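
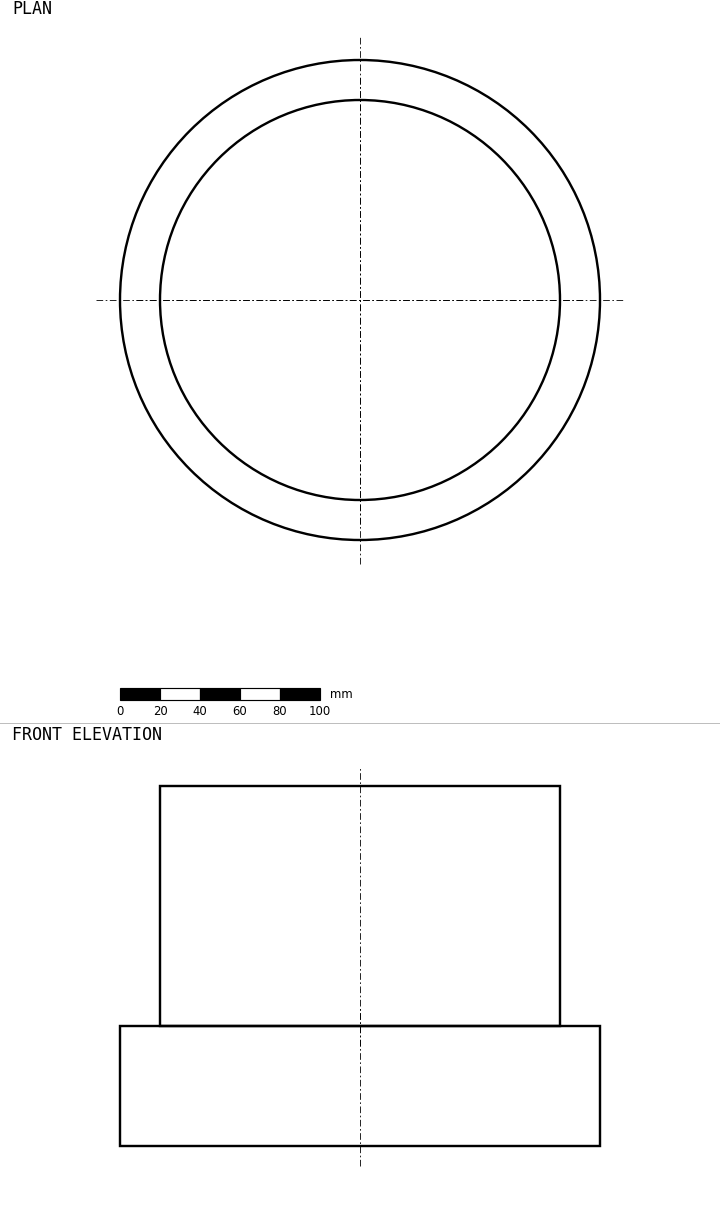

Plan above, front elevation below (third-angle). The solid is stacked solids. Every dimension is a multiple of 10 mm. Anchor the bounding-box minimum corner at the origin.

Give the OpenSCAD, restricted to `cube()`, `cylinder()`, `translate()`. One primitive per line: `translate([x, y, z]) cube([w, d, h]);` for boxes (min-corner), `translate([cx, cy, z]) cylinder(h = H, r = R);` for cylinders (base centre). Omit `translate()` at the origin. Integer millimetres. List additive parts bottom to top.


translate([120, 120, 0]) cylinder(h = 60, r = 120);
translate([120, 120, 60]) cylinder(h = 120, r = 100);


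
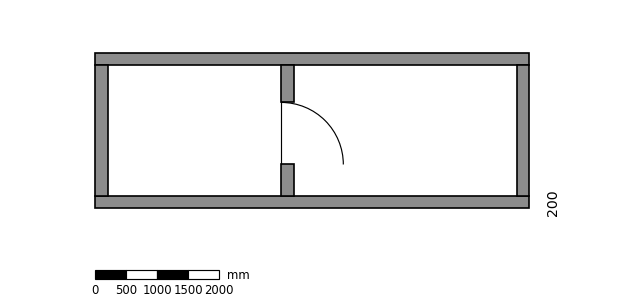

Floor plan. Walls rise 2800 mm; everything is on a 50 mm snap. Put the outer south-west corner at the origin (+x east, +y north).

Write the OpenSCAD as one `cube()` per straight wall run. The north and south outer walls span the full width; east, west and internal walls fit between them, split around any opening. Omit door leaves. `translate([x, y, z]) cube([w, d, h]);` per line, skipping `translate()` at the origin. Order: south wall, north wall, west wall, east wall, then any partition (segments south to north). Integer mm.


cube([7000, 200, 2800]);
translate([0, 2300, 0]) cube([7000, 200, 2800]);
translate([0, 200, 0]) cube([200, 2100, 2800]);
translate([6800, 200, 0]) cube([200, 2100, 2800]);
translate([3000, 200, 0]) cube([200, 500, 2800]);
translate([3000, 1700, 0]) cube([200, 600, 2800]);


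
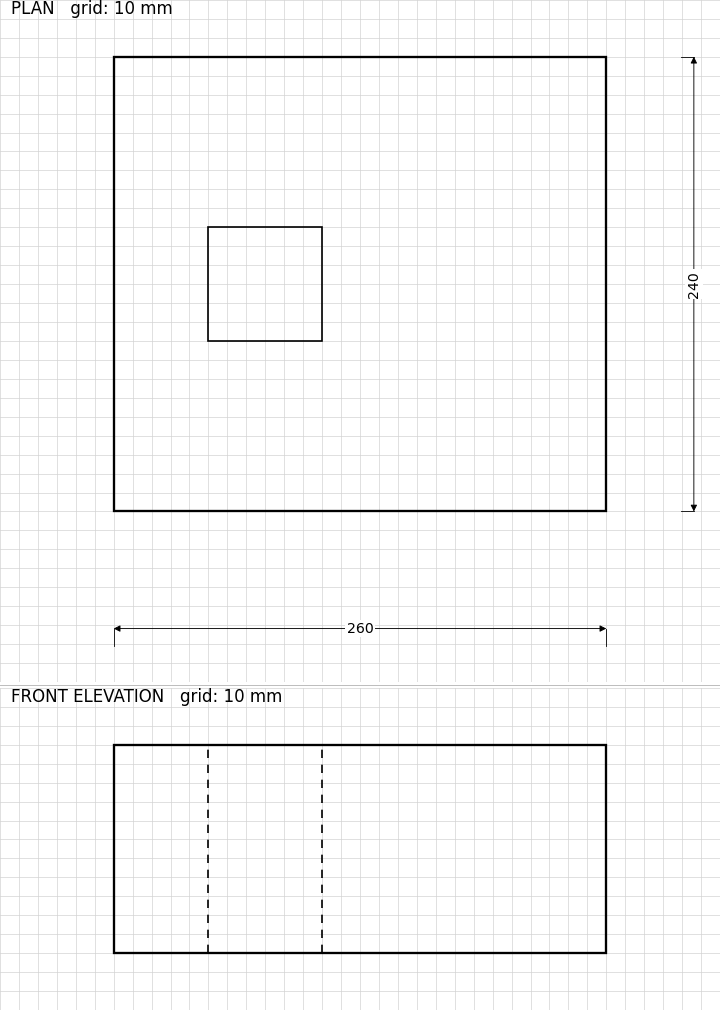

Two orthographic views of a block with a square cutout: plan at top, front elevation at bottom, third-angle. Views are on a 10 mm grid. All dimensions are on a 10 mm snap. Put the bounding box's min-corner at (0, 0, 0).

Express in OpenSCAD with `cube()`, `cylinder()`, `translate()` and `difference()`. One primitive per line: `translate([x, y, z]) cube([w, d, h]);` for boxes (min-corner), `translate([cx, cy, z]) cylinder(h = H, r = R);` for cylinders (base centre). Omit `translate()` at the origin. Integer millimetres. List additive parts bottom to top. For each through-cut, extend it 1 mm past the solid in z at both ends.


difference() {
  cube([260, 240, 110]);
  translate([50, 90, -1]) cube([60, 60, 112]);
}


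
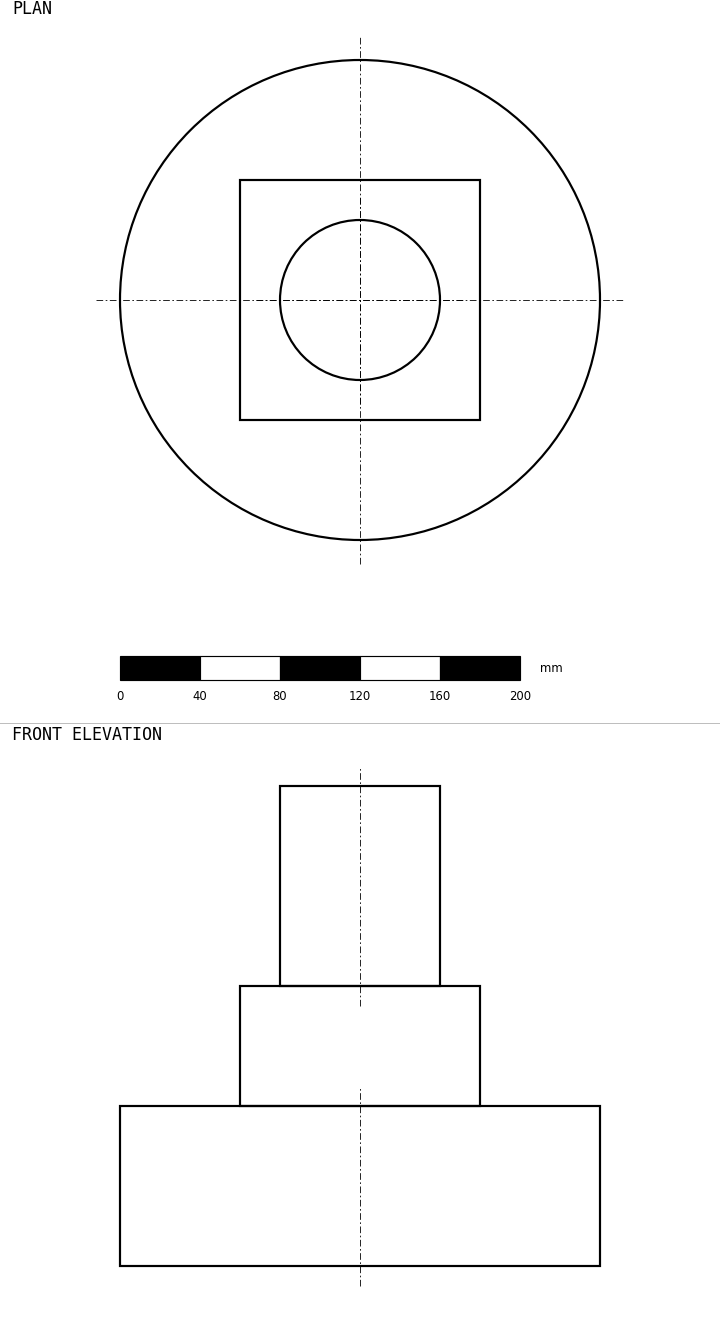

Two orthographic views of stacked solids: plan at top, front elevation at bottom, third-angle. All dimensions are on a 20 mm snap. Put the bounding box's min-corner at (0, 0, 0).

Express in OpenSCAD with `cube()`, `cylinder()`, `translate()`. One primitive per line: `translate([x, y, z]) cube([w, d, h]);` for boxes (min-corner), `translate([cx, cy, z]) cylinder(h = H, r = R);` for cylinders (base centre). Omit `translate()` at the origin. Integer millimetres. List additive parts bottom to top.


translate([120, 120, 0]) cylinder(h = 80, r = 120);
translate([60, 60, 80]) cube([120, 120, 60]);
translate([120, 120, 140]) cylinder(h = 100, r = 40);


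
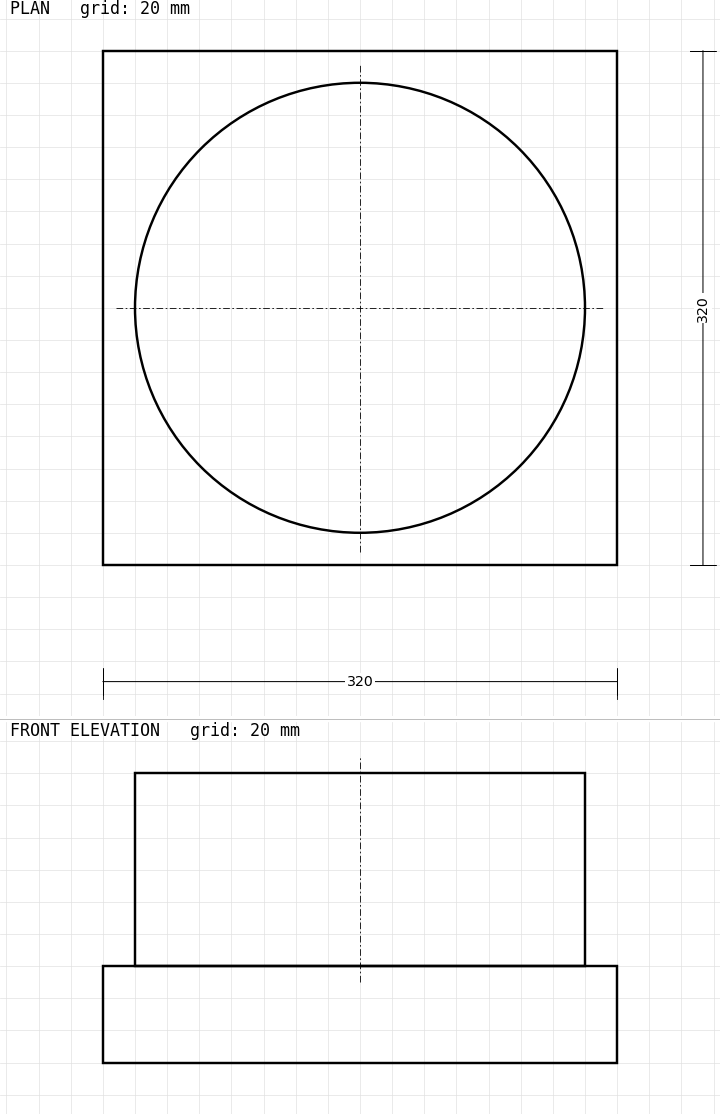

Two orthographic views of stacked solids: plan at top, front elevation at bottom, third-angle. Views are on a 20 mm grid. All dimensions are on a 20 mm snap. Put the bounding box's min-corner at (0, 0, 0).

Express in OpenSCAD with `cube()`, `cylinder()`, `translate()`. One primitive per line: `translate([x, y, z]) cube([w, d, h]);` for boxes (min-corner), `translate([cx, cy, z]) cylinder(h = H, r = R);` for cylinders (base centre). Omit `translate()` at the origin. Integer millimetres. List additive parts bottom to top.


cube([320, 320, 60]);
translate([160, 160, 60]) cylinder(h = 120, r = 140);


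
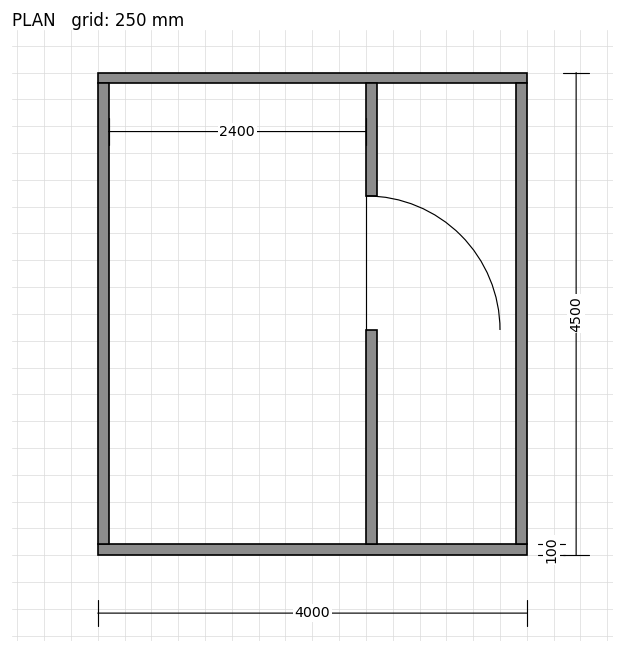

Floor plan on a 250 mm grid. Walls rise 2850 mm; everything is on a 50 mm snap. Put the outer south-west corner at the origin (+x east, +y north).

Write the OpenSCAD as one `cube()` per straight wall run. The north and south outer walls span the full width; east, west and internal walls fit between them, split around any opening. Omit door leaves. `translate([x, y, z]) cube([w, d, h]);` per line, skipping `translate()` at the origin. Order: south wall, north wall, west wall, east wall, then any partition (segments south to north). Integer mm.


cube([4000, 100, 2850]);
translate([0, 4400, 0]) cube([4000, 100, 2850]);
translate([0, 100, 0]) cube([100, 4300, 2850]);
translate([3900, 100, 0]) cube([100, 4300, 2850]);
translate([2500, 100, 0]) cube([100, 2000, 2850]);
translate([2500, 3350, 0]) cube([100, 1050, 2850]);


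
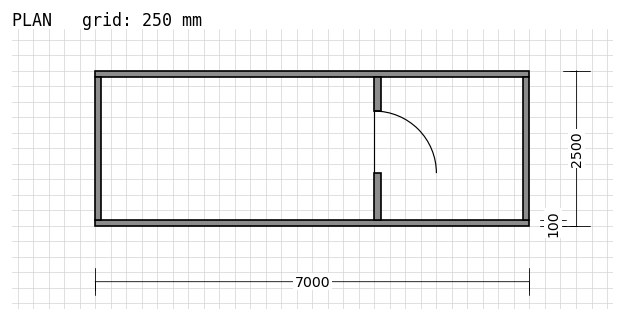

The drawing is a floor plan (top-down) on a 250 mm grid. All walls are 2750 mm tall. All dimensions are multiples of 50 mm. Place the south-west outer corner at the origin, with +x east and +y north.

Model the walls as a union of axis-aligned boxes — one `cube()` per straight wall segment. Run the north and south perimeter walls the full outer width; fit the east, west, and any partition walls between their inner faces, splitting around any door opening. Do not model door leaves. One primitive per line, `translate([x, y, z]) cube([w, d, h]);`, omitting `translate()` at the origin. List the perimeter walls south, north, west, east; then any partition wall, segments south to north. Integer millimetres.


cube([7000, 100, 2750]);
translate([0, 2400, 0]) cube([7000, 100, 2750]);
translate([0, 100, 0]) cube([100, 2300, 2750]);
translate([6900, 100, 0]) cube([100, 2300, 2750]);
translate([4500, 100, 0]) cube([100, 750, 2750]);
translate([4500, 1850, 0]) cube([100, 550, 2750]);


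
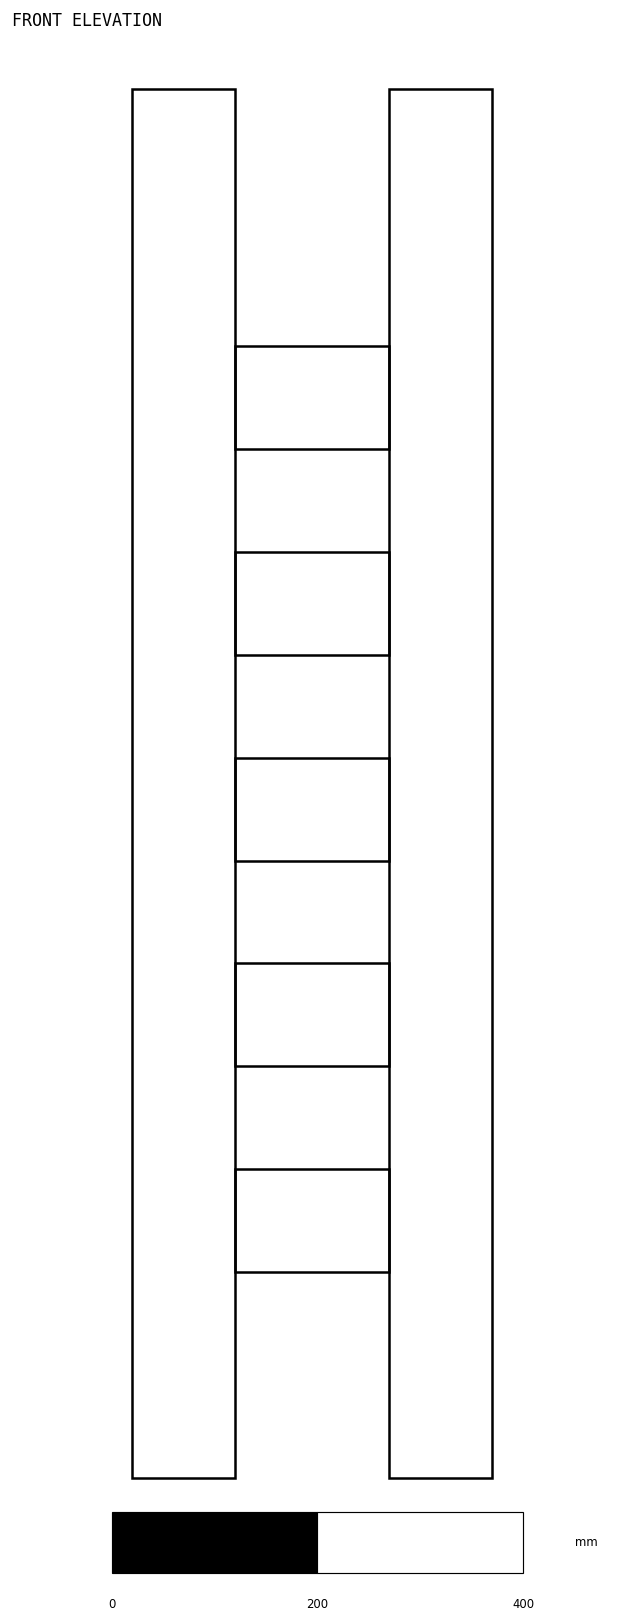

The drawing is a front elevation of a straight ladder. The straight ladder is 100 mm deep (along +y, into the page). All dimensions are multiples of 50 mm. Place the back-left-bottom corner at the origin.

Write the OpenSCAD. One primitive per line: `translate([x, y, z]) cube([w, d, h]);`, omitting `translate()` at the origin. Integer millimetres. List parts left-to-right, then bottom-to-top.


cube([100, 100, 1350]);
translate([100, 0, 200]) cube([150, 100, 100]);
translate([100, 0, 400]) cube([150, 100, 100]);
translate([100, 0, 600]) cube([150, 100, 100]);
translate([100, 0, 800]) cube([150, 100, 100]);
translate([100, 0, 1000]) cube([150, 100, 100]);
translate([250, 0, 0]) cube([100, 100, 1350]);


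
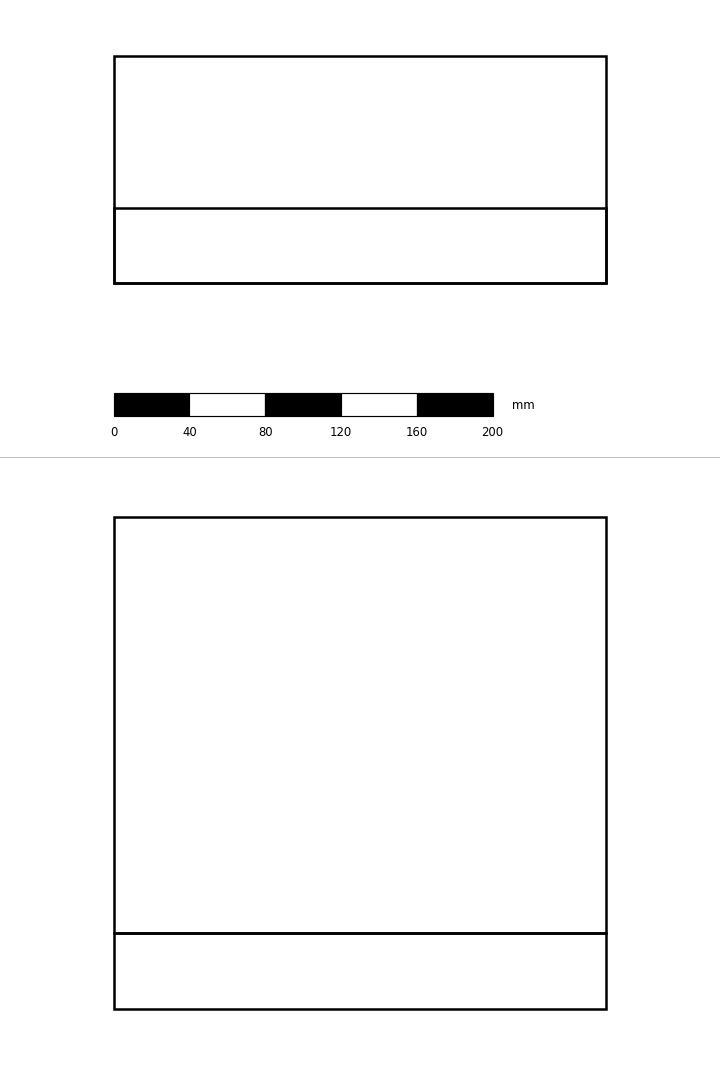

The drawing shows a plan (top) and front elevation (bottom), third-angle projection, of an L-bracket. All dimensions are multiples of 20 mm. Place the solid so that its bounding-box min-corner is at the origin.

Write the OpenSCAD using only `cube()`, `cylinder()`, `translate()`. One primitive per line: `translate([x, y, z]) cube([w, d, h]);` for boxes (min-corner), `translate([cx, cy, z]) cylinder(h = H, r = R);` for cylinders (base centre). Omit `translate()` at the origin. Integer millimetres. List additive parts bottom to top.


cube([260, 120, 40]);
translate([0, 0, 40]) cube([260, 40, 220]);


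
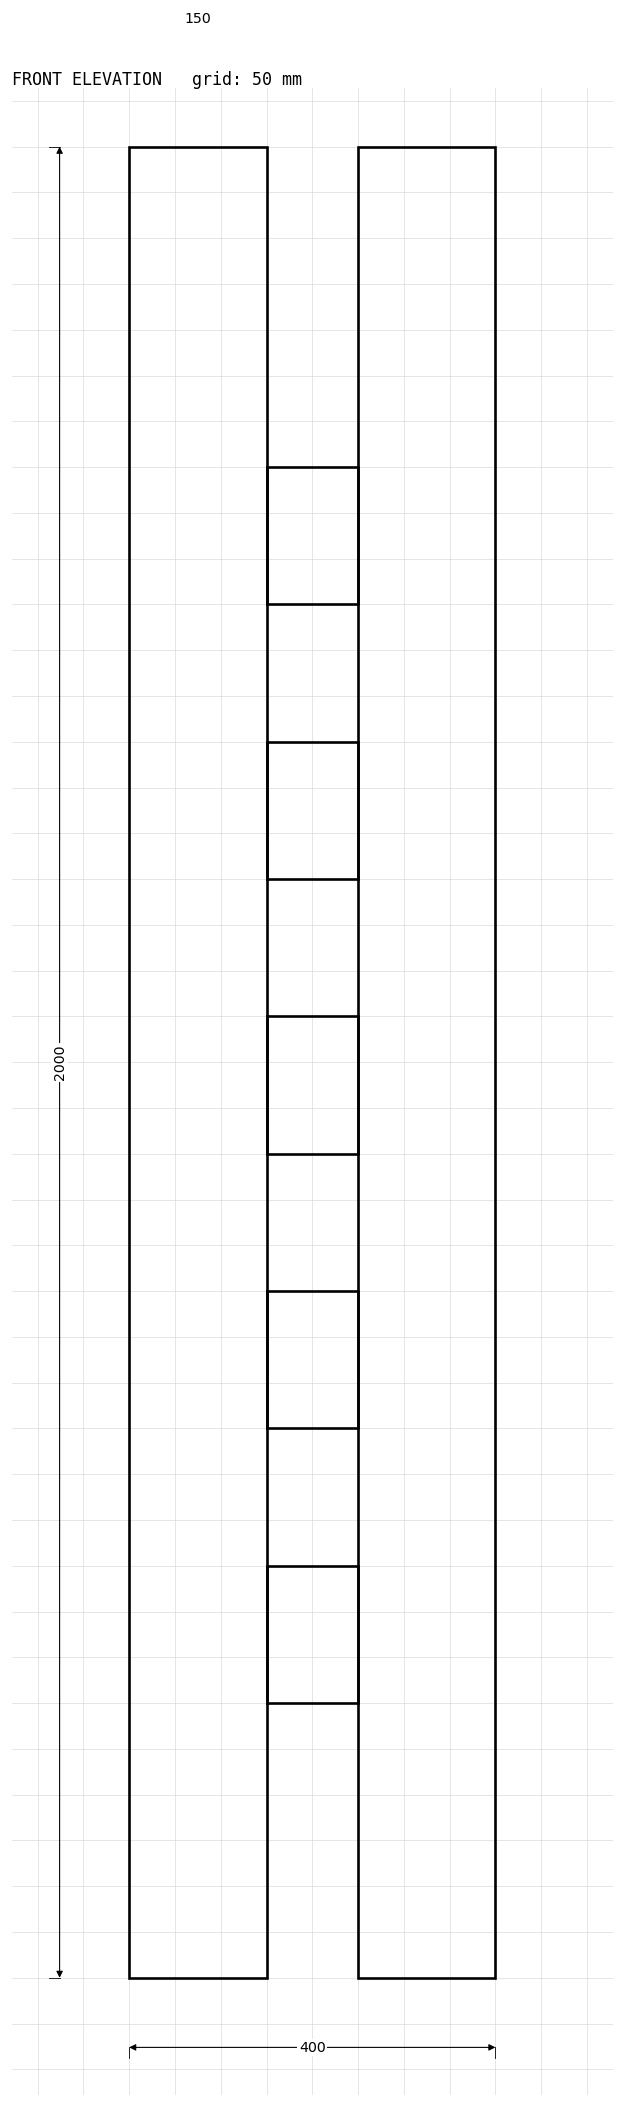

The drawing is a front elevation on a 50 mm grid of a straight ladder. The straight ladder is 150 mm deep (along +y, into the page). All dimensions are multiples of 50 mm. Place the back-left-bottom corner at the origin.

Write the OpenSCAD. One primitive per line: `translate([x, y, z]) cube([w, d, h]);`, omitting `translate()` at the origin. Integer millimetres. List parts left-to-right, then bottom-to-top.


cube([150, 150, 2000]);
translate([150, 0, 300]) cube([100, 150, 150]);
translate([150, 0, 600]) cube([100, 150, 150]);
translate([150, 0, 900]) cube([100, 150, 150]);
translate([150, 0, 1200]) cube([100, 150, 150]);
translate([150, 0, 1500]) cube([100, 150, 150]);
translate([250, 0, 0]) cube([150, 150, 2000]);


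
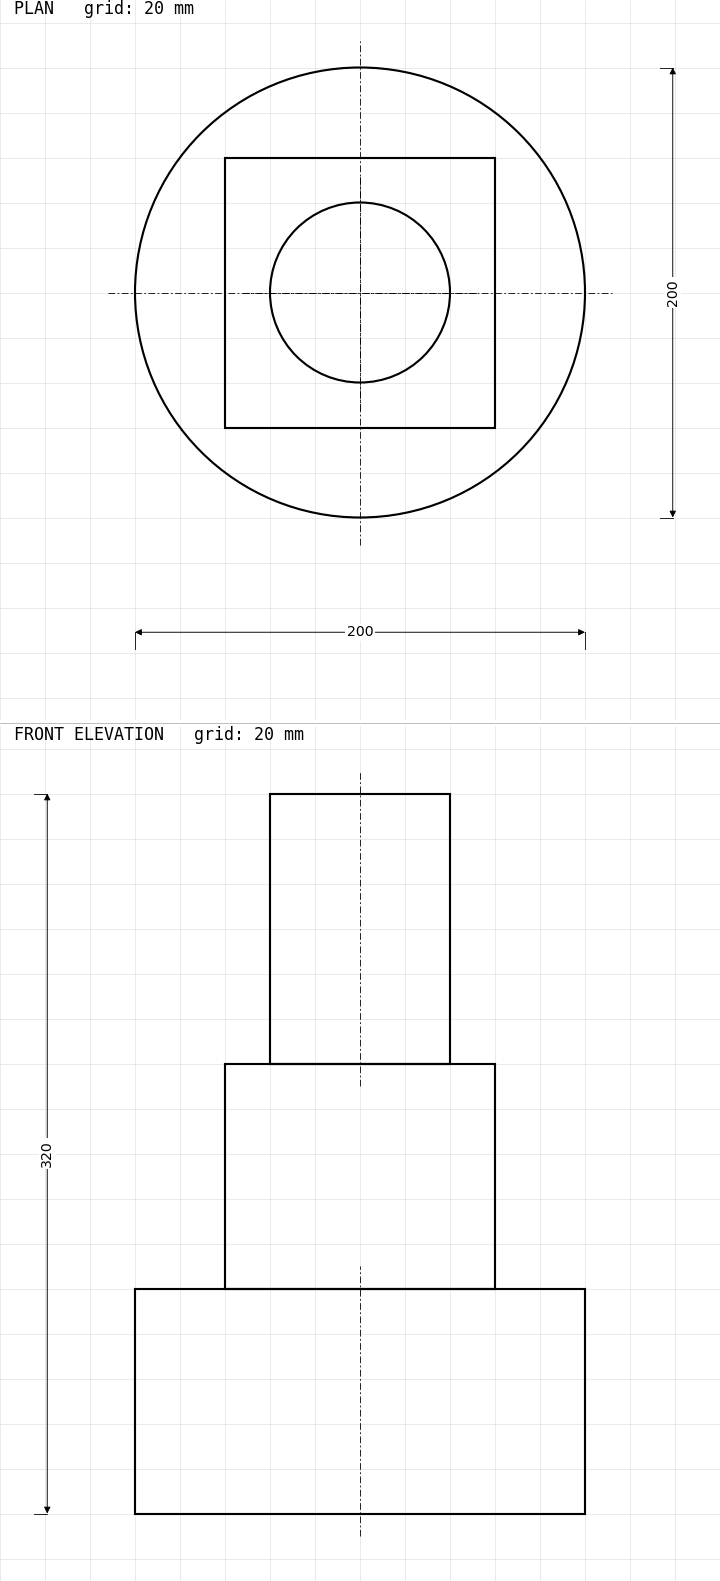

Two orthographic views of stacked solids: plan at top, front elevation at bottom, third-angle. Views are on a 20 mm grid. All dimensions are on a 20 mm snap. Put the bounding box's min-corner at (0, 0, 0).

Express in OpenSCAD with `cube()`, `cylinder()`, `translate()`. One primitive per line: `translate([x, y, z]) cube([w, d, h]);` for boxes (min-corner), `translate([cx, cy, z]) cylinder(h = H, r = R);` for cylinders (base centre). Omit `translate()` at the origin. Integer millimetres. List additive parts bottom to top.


translate([100, 100, 0]) cylinder(h = 100, r = 100);
translate([40, 40, 100]) cube([120, 120, 100]);
translate([100, 100, 200]) cylinder(h = 120, r = 40);


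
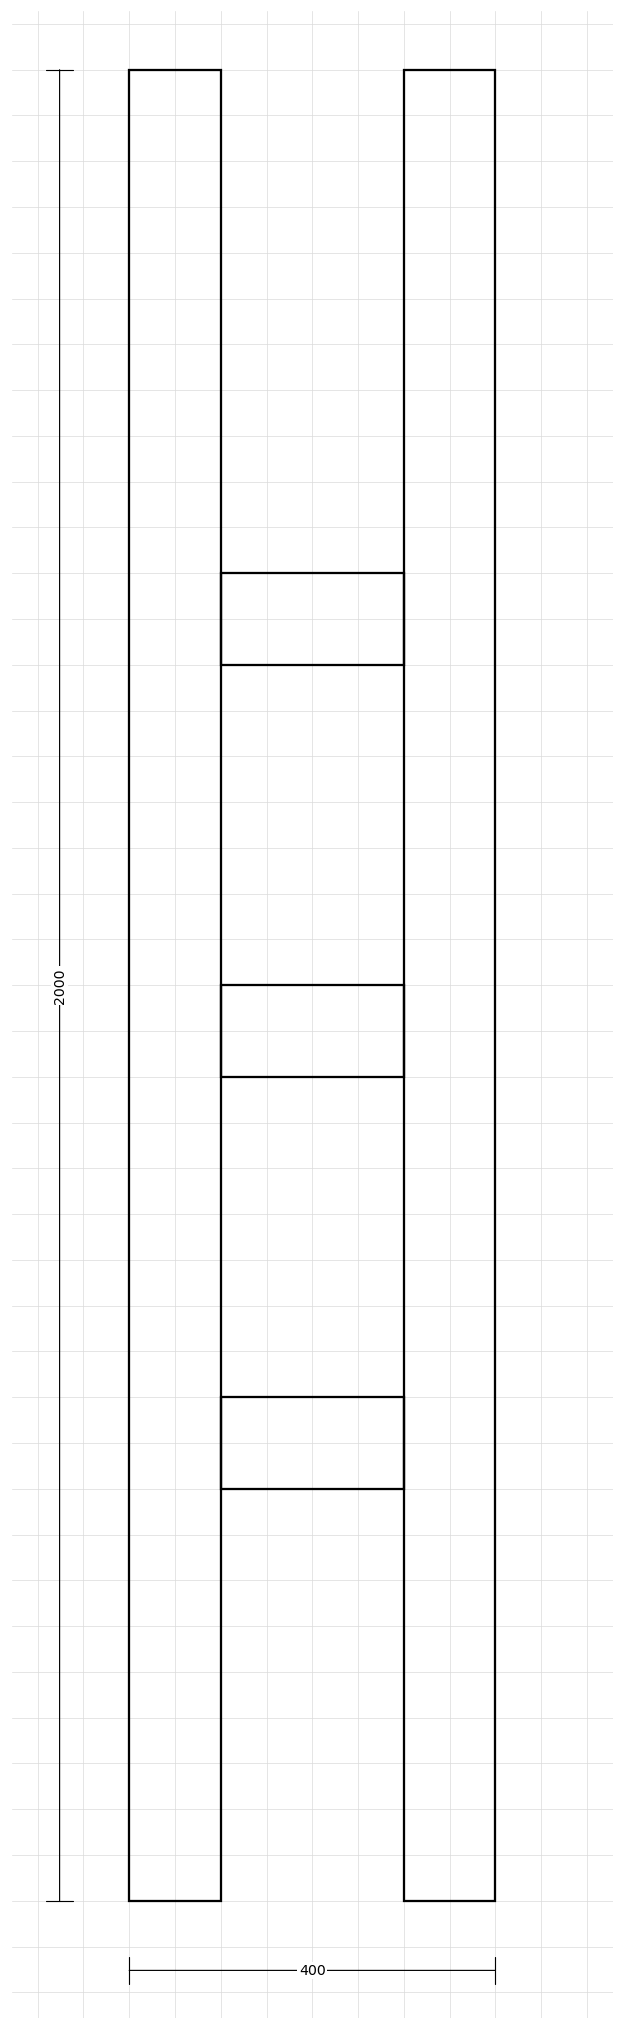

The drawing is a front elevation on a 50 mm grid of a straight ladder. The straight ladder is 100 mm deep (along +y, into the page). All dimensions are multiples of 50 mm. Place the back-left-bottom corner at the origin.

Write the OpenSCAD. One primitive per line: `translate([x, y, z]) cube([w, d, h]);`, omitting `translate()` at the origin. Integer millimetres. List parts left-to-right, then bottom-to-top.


cube([100, 100, 2000]);
translate([100, 0, 450]) cube([200, 100, 100]);
translate([100, 0, 900]) cube([200, 100, 100]);
translate([100, 0, 1350]) cube([200, 100, 100]);
translate([300, 0, 0]) cube([100, 100, 2000]);


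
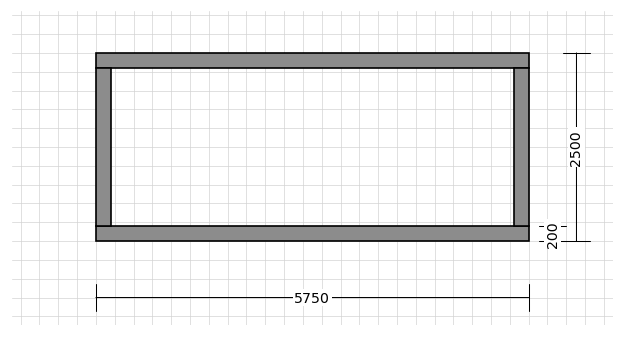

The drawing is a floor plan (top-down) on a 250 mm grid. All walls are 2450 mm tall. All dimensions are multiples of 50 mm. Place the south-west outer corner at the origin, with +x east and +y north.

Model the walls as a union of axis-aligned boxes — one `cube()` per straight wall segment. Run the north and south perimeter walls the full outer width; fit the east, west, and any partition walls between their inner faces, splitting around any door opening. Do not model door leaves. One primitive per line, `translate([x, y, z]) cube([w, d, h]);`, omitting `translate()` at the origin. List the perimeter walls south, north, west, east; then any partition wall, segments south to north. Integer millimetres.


cube([5750, 200, 2450]);
translate([0, 2300, 0]) cube([5750, 200, 2450]);
translate([0, 200, 0]) cube([200, 2100, 2450]);
translate([5550, 200, 0]) cube([200, 2100, 2450]);


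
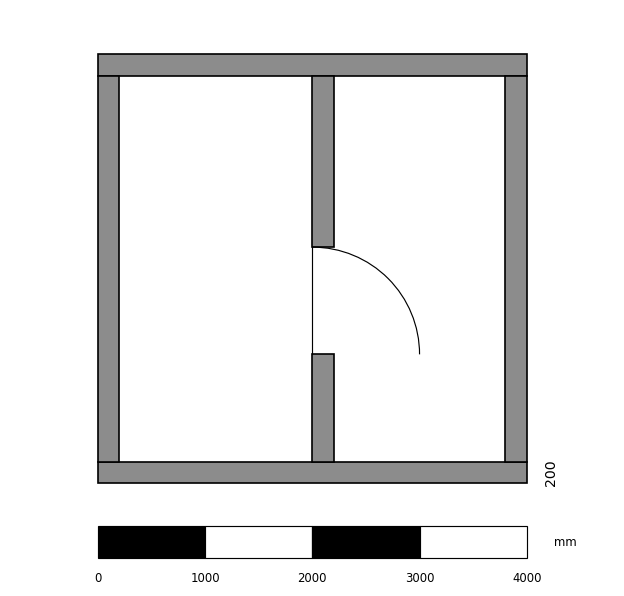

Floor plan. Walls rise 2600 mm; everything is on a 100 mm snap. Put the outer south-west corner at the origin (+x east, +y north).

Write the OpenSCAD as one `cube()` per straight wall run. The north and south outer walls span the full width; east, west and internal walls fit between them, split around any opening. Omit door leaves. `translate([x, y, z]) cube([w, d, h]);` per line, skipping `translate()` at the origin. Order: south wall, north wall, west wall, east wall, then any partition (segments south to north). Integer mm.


cube([4000, 200, 2600]);
translate([0, 3800, 0]) cube([4000, 200, 2600]);
translate([0, 200, 0]) cube([200, 3600, 2600]);
translate([3800, 200, 0]) cube([200, 3600, 2600]);
translate([2000, 200, 0]) cube([200, 1000, 2600]);
translate([2000, 2200, 0]) cube([200, 1600, 2600]);


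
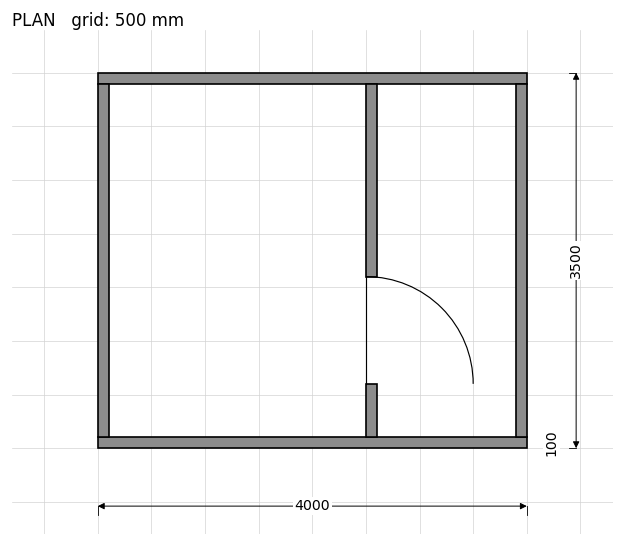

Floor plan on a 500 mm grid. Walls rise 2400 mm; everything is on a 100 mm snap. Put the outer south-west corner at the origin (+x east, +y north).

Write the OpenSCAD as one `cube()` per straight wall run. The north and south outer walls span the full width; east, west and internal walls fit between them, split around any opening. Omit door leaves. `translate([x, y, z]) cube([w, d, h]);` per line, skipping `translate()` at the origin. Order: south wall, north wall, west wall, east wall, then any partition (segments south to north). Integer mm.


cube([4000, 100, 2400]);
translate([0, 3400, 0]) cube([4000, 100, 2400]);
translate([0, 100, 0]) cube([100, 3300, 2400]);
translate([3900, 100, 0]) cube([100, 3300, 2400]);
translate([2500, 100, 0]) cube([100, 500, 2400]);
translate([2500, 1600, 0]) cube([100, 1800, 2400]);


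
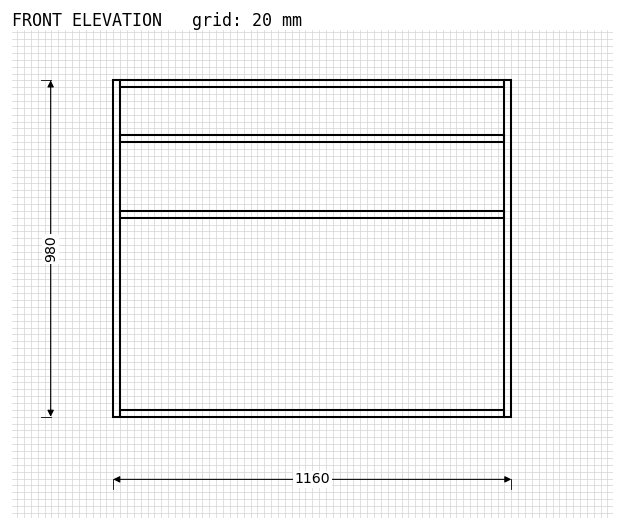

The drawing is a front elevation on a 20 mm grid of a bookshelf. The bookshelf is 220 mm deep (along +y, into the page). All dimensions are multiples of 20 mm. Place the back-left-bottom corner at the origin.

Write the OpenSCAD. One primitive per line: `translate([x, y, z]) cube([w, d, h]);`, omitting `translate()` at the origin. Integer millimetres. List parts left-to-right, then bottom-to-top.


cube([20, 220, 980]);
translate([20, 0, 0]) cube([1120, 220, 20]);
translate([20, 0, 580]) cube([1120, 220, 20]);
translate([20, 0, 800]) cube([1120, 220, 20]);
translate([20, 0, 960]) cube([1120, 220, 20]);
translate([1140, 0, 0]) cube([20, 220, 980]);


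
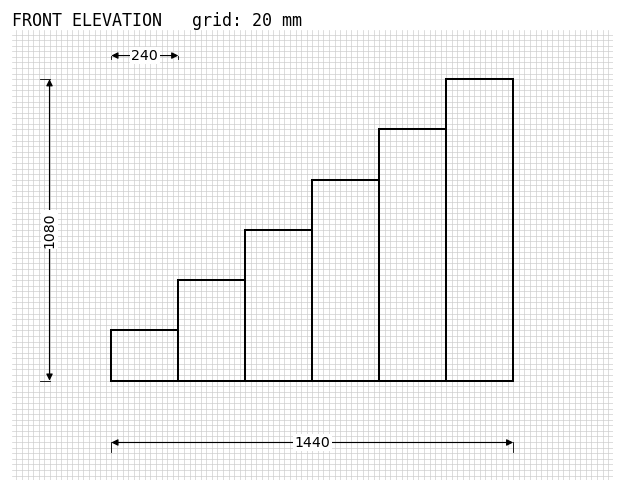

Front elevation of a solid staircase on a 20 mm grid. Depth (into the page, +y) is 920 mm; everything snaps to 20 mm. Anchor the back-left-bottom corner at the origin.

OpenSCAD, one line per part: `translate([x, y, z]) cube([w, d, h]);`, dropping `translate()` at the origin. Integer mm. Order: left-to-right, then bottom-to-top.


cube([240, 920, 180]);
translate([240, 0, 0]) cube([240, 920, 360]);
translate([480, 0, 0]) cube([240, 920, 540]);
translate([720, 0, 0]) cube([240, 920, 720]);
translate([960, 0, 0]) cube([240, 920, 900]);
translate([1200, 0, 0]) cube([240, 920, 1080]);


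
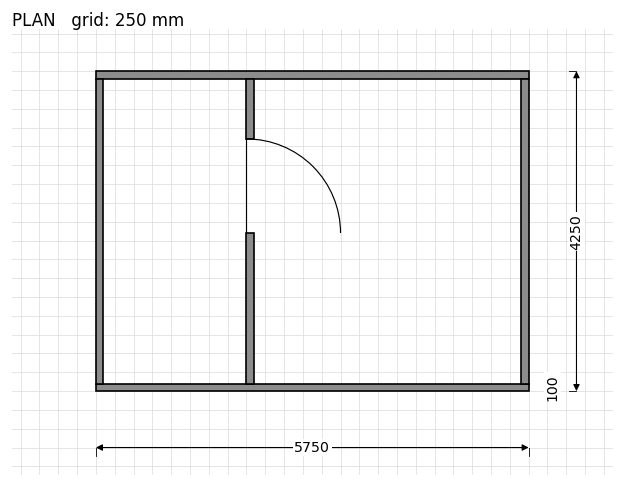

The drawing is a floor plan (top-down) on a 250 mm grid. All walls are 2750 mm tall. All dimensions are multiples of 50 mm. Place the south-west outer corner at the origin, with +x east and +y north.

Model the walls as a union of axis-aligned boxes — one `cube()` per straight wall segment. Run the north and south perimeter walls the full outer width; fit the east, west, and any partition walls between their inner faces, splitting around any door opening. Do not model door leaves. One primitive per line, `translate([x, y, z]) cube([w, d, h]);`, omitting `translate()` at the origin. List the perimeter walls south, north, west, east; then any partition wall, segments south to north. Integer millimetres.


cube([5750, 100, 2750]);
translate([0, 4150, 0]) cube([5750, 100, 2750]);
translate([0, 100, 0]) cube([100, 4050, 2750]);
translate([5650, 100, 0]) cube([100, 4050, 2750]);
translate([2000, 100, 0]) cube([100, 2000, 2750]);
translate([2000, 3350, 0]) cube([100, 800, 2750]);


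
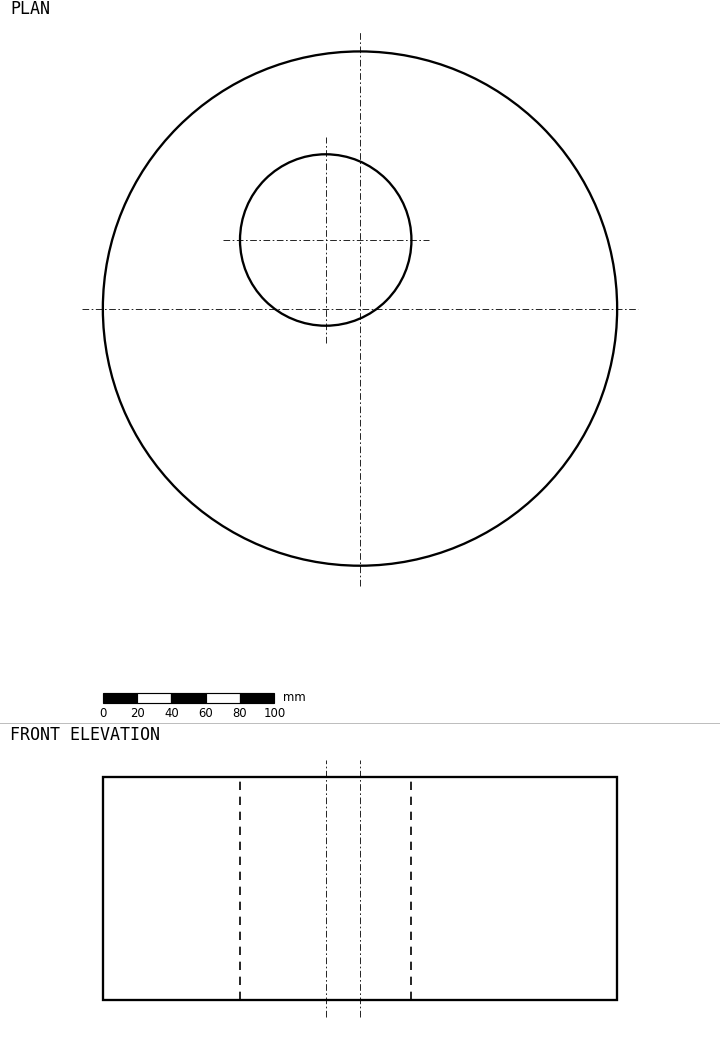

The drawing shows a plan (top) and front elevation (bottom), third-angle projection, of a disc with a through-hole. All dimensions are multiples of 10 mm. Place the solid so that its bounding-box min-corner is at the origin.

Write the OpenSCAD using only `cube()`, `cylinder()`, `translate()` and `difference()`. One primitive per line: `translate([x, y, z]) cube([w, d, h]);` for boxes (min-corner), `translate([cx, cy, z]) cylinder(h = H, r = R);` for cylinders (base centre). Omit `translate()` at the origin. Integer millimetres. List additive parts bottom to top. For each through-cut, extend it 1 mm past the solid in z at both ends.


difference() {
  translate([150, 150, 0]) cylinder(h = 130, r = 150);
  translate([130, 190, -1]) cylinder(h = 132, r = 50);
}


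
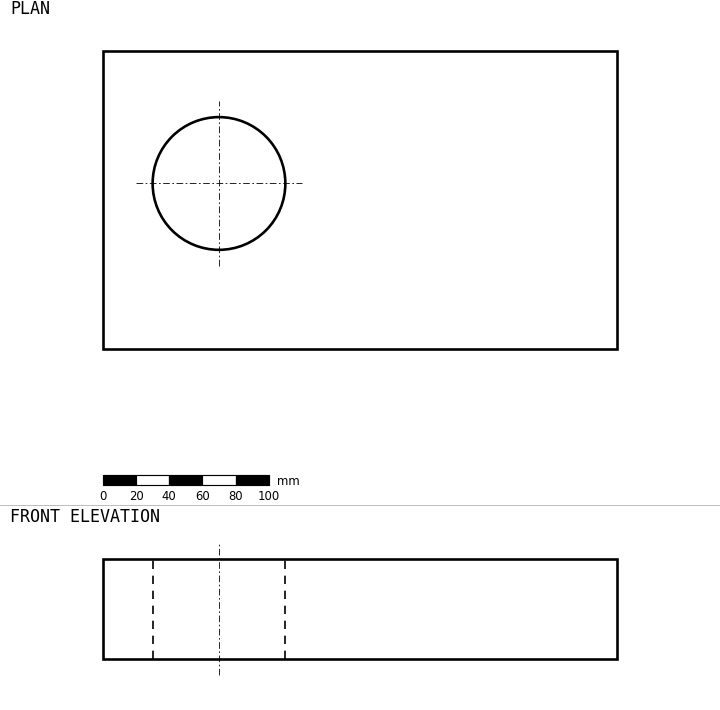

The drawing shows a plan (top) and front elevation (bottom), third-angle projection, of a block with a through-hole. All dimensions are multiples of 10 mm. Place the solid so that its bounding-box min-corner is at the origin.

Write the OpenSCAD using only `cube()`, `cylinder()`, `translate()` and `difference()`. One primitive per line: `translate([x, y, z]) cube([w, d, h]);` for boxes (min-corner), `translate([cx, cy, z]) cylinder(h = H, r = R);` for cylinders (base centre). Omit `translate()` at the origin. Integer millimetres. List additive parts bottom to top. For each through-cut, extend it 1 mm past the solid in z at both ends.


difference() {
  cube([310, 180, 60]);
  translate([70, 100, -1]) cylinder(h = 62, r = 40);
}


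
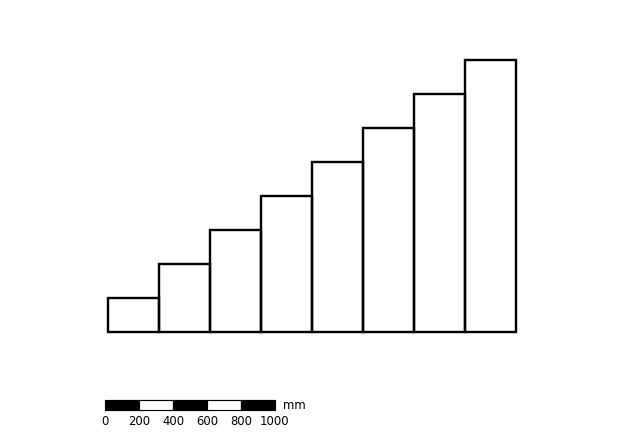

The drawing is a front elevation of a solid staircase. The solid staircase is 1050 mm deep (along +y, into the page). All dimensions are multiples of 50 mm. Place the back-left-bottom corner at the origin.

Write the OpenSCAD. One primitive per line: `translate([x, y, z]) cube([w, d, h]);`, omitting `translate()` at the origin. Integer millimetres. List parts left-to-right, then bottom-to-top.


cube([300, 1050, 200]);
translate([300, 0, 0]) cube([300, 1050, 400]);
translate([600, 0, 0]) cube([300, 1050, 600]);
translate([900, 0, 0]) cube([300, 1050, 800]);
translate([1200, 0, 0]) cube([300, 1050, 1000]);
translate([1500, 0, 0]) cube([300, 1050, 1200]);
translate([1800, 0, 0]) cube([300, 1050, 1400]);
translate([2100, 0, 0]) cube([300, 1050, 1600]);


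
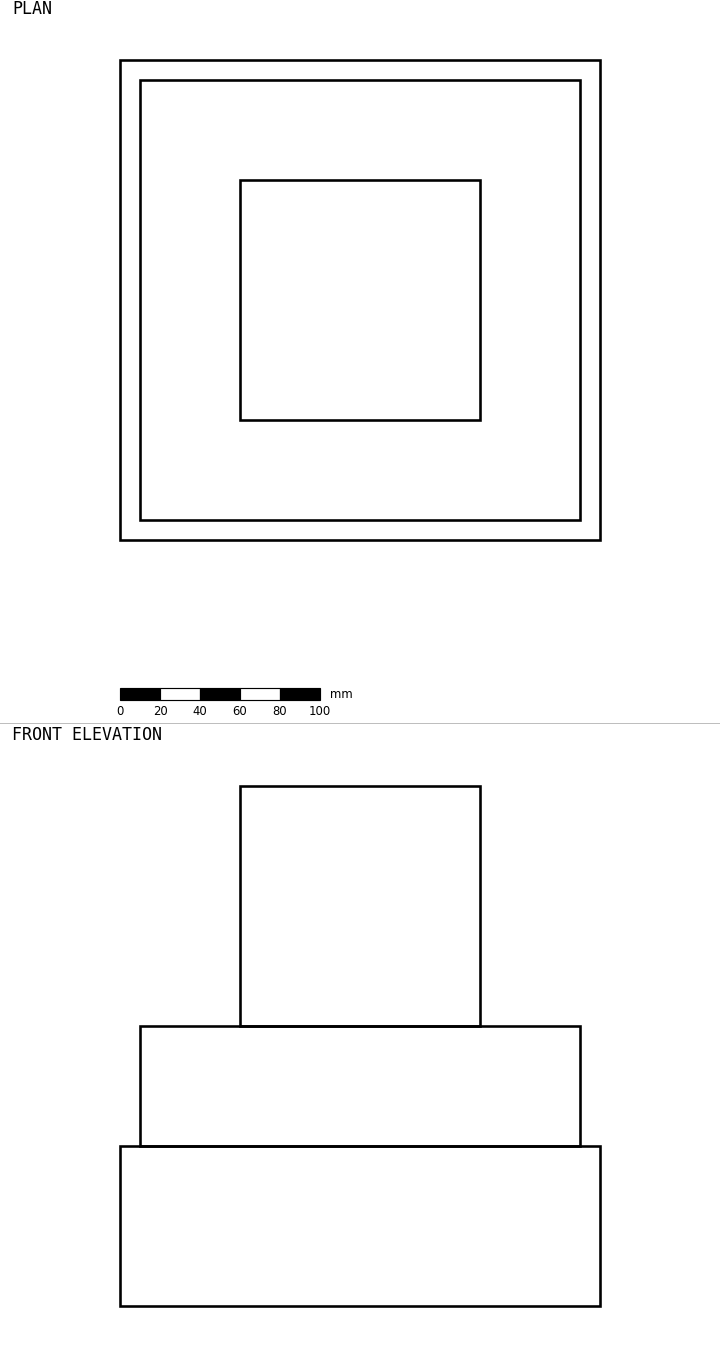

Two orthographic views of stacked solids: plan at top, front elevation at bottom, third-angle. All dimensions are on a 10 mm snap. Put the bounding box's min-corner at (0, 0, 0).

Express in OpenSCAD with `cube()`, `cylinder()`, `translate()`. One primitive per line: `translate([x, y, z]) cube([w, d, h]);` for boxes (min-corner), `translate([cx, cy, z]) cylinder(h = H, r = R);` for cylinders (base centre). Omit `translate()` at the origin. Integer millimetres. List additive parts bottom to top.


cube([240, 240, 80]);
translate([10, 10, 80]) cube([220, 220, 60]);
translate([60, 60, 140]) cube([120, 120, 120]);


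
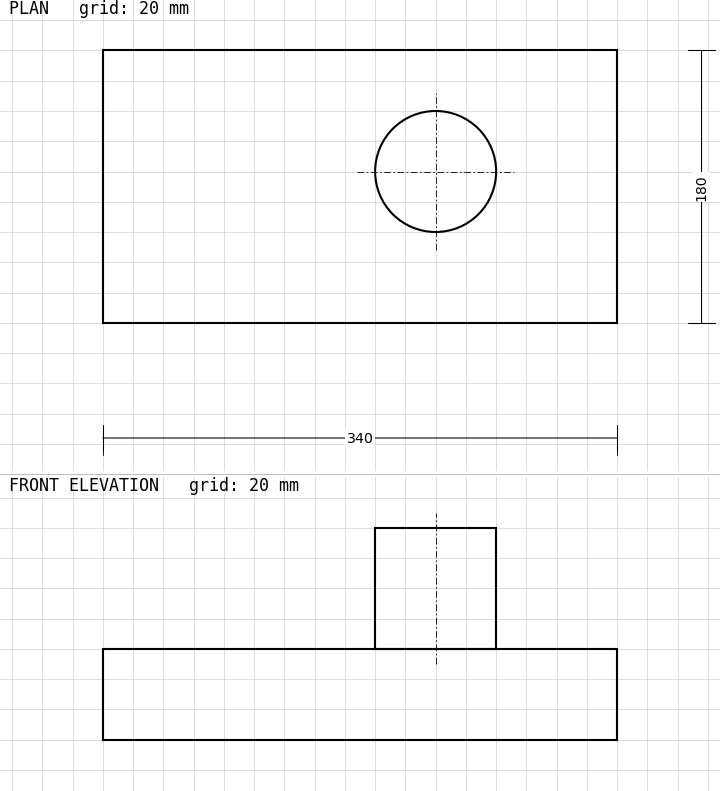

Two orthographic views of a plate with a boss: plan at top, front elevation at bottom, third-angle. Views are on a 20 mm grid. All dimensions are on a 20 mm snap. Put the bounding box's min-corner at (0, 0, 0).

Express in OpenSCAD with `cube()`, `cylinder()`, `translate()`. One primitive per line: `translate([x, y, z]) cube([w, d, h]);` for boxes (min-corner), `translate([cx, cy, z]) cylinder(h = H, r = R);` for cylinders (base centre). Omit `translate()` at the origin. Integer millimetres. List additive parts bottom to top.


cube([340, 180, 60]);
translate([220, 100, 60]) cylinder(h = 80, r = 40);


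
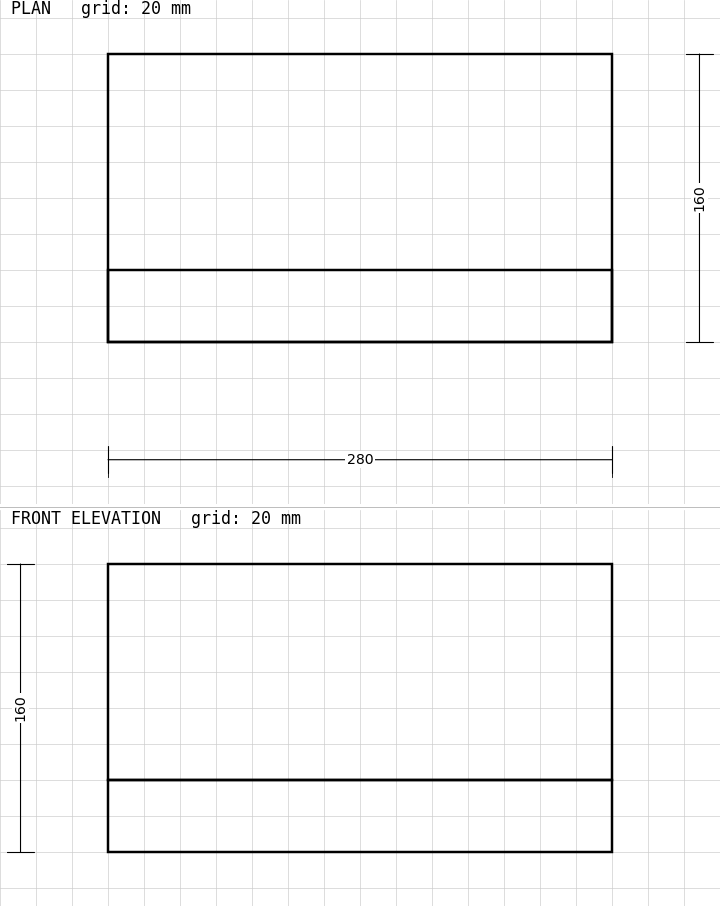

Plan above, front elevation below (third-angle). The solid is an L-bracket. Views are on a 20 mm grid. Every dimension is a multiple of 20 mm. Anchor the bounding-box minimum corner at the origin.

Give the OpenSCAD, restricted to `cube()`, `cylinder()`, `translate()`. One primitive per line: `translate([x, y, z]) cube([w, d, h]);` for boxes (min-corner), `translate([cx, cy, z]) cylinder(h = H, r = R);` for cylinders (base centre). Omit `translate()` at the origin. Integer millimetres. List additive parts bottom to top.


cube([280, 160, 40]);
translate([0, 0, 40]) cube([280, 40, 120]);


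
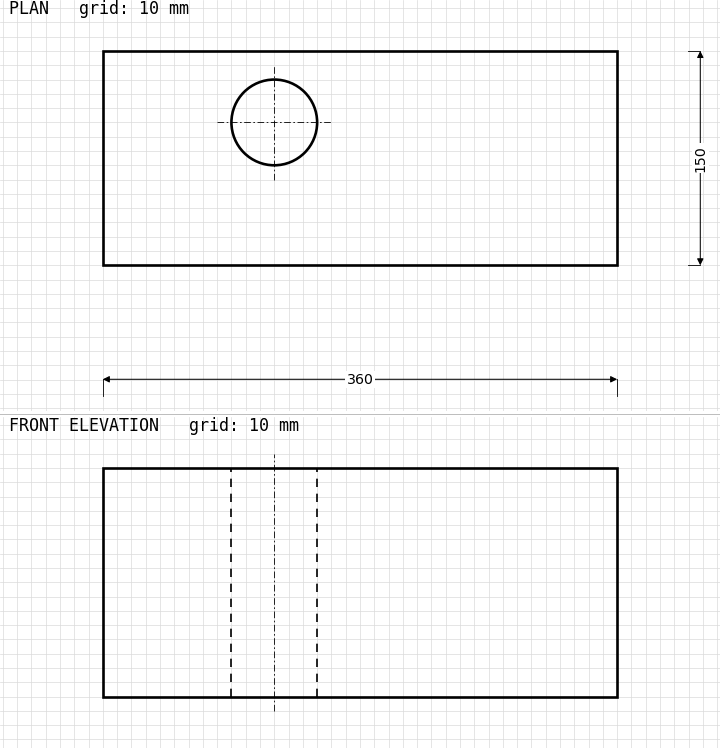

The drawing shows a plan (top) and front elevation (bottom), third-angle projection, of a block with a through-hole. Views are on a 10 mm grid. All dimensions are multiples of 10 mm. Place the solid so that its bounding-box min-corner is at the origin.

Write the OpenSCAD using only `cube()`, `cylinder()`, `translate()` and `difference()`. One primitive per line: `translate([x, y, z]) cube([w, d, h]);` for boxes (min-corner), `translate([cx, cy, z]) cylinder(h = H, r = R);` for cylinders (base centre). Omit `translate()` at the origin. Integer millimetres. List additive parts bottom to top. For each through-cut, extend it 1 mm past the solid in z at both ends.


difference() {
  cube([360, 150, 160]);
  translate([120, 100, -1]) cylinder(h = 162, r = 30);
}


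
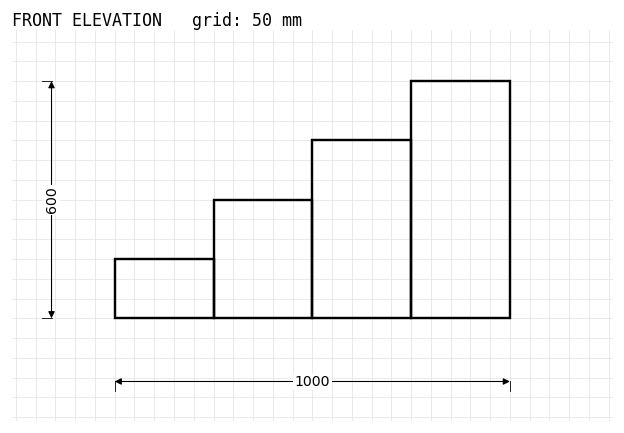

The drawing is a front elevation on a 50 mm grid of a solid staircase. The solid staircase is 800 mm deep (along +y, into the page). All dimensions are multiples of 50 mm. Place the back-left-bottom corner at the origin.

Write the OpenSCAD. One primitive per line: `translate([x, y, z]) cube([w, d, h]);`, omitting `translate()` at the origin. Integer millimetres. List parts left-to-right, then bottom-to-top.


cube([250, 800, 150]);
translate([250, 0, 0]) cube([250, 800, 300]);
translate([500, 0, 0]) cube([250, 800, 450]);
translate([750, 0, 0]) cube([250, 800, 600]);


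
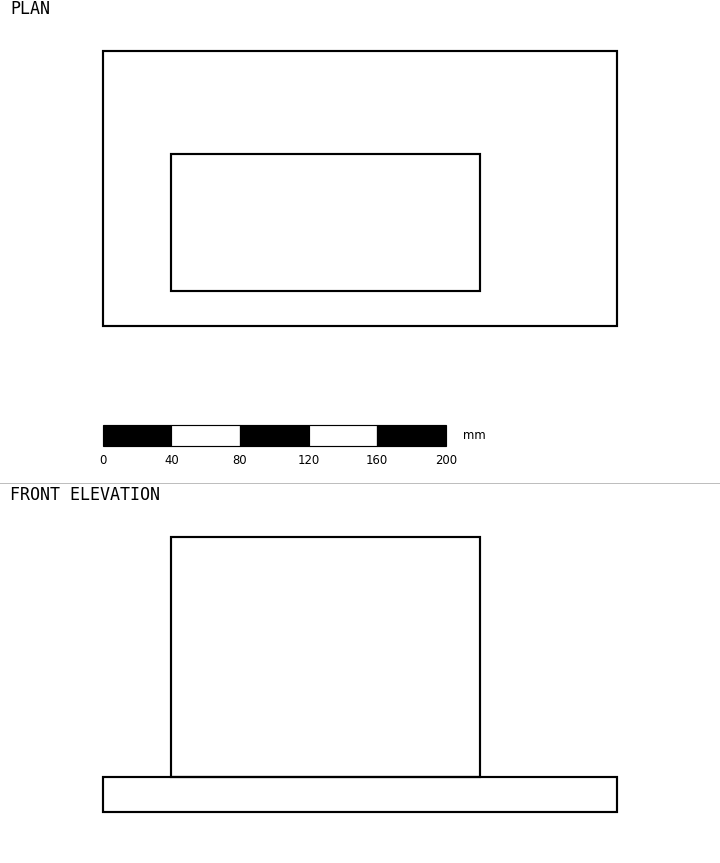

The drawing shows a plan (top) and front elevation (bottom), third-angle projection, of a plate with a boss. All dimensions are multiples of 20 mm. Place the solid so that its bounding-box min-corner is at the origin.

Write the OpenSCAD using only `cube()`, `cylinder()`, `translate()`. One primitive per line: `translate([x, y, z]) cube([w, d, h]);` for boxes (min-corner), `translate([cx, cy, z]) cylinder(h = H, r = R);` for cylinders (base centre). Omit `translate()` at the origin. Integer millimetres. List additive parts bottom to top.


cube([300, 160, 20]);
translate([40, 20, 20]) cube([180, 80, 140]);


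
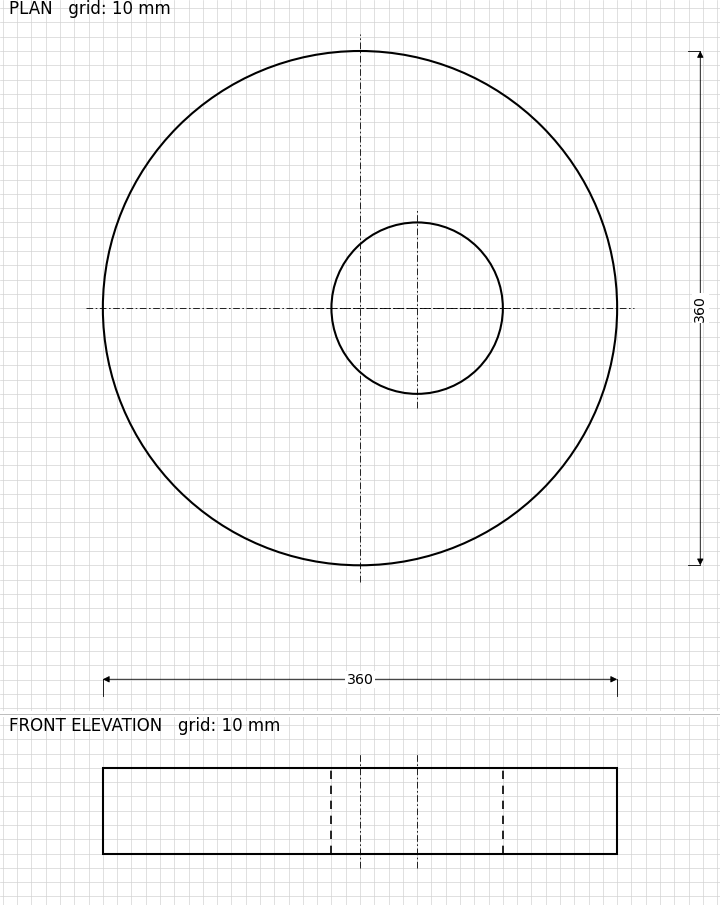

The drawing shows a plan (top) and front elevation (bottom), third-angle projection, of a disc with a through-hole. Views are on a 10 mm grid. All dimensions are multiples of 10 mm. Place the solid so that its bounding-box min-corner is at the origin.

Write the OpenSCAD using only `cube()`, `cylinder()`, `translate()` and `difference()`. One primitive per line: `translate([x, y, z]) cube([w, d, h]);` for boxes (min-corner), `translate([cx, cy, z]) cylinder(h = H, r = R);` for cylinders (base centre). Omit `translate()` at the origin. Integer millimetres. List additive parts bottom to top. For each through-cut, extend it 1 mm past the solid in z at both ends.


difference() {
  translate([180, 180, 0]) cylinder(h = 60, r = 180);
  translate([220, 180, -1]) cylinder(h = 62, r = 60);
}


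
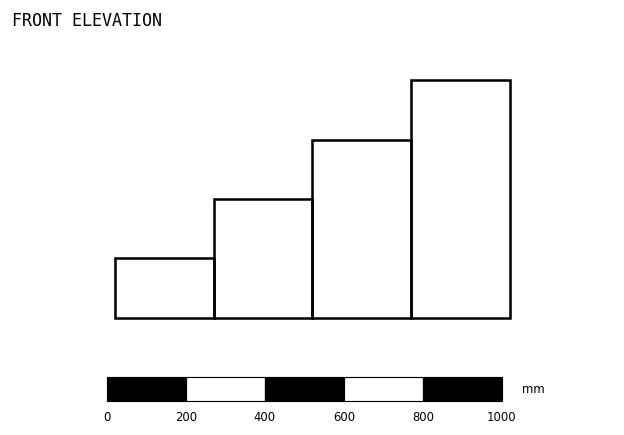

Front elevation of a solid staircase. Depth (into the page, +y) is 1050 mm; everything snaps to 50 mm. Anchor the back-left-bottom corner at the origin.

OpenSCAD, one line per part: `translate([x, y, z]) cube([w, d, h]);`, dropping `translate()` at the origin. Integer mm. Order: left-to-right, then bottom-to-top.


cube([250, 1050, 150]);
translate([250, 0, 0]) cube([250, 1050, 300]);
translate([500, 0, 0]) cube([250, 1050, 450]);
translate([750, 0, 0]) cube([250, 1050, 600]);


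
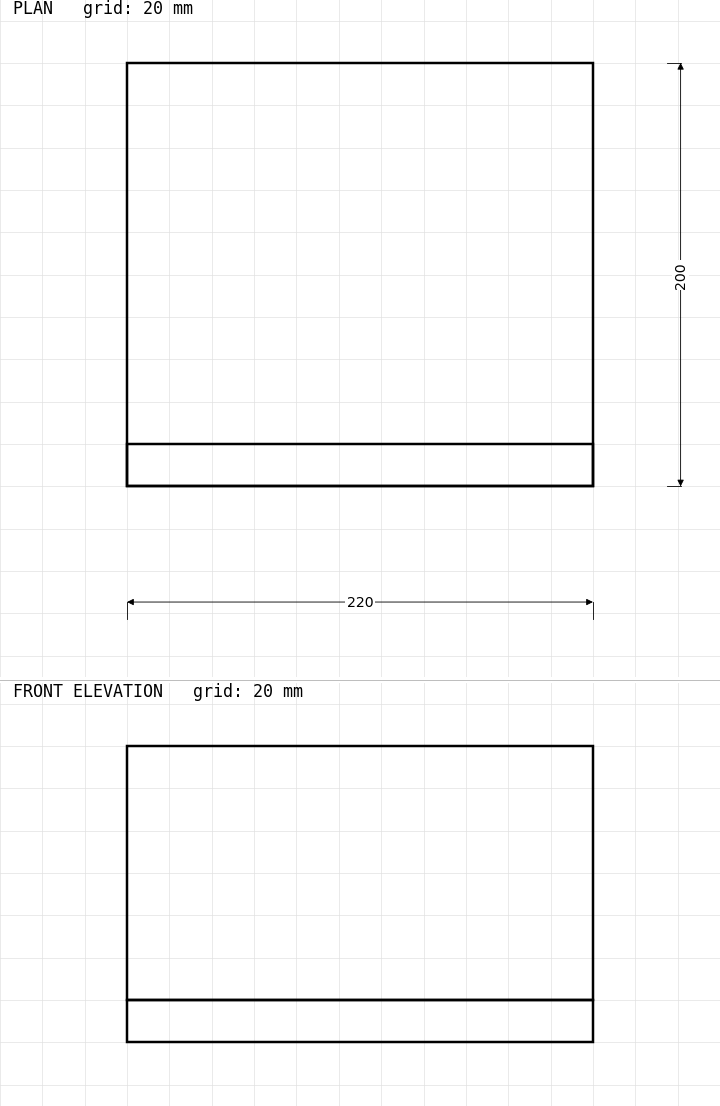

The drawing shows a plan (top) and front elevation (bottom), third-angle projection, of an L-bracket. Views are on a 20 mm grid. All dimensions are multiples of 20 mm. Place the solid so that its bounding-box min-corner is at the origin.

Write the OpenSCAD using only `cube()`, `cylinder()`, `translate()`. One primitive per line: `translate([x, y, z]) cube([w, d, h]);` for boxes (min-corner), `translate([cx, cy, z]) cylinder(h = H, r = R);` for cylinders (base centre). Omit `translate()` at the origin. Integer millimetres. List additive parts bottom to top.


cube([220, 200, 20]);
translate([0, 0, 20]) cube([220, 20, 120]);


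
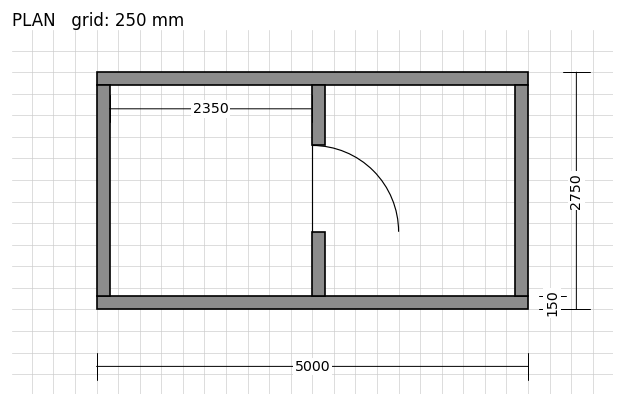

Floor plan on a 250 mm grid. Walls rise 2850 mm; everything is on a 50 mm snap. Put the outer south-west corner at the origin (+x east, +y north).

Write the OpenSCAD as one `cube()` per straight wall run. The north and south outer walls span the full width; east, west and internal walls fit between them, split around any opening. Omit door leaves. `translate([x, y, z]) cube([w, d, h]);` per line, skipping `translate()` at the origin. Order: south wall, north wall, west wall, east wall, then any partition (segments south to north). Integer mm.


cube([5000, 150, 2850]);
translate([0, 2600, 0]) cube([5000, 150, 2850]);
translate([0, 150, 0]) cube([150, 2450, 2850]);
translate([4850, 150, 0]) cube([150, 2450, 2850]);
translate([2500, 150, 0]) cube([150, 750, 2850]);
translate([2500, 1900, 0]) cube([150, 700, 2850]);


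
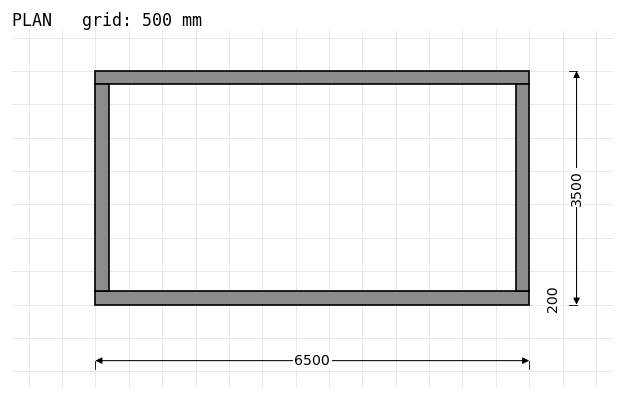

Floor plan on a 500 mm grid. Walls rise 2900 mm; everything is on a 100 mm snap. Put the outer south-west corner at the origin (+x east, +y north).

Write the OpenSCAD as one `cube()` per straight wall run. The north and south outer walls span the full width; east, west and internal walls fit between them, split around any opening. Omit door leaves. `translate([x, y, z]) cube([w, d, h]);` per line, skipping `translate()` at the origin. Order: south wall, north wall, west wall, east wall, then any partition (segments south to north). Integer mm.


cube([6500, 200, 2900]);
translate([0, 3300, 0]) cube([6500, 200, 2900]);
translate([0, 200, 0]) cube([200, 3100, 2900]);
translate([6300, 200, 0]) cube([200, 3100, 2900]);


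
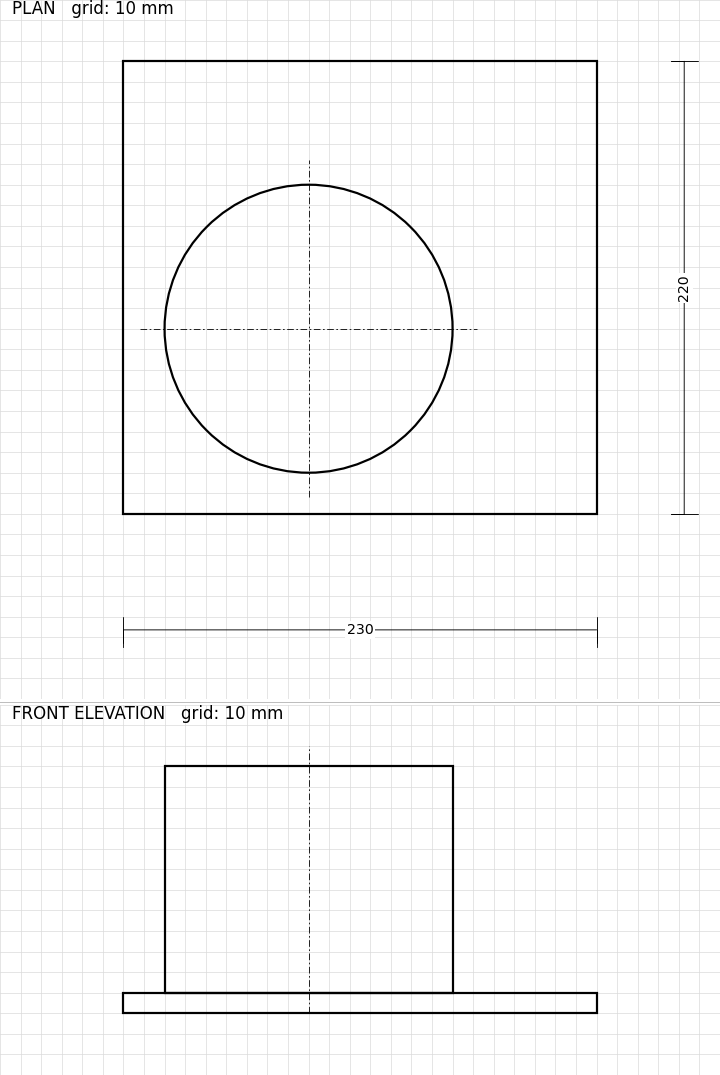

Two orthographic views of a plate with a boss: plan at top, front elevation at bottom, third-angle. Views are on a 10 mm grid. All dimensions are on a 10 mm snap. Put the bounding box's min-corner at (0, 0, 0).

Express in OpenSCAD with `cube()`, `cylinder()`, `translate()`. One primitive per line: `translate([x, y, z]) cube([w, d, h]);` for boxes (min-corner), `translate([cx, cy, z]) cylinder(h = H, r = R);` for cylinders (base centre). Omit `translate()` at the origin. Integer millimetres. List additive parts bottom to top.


cube([230, 220, 10]);
translate([90, 90, 10]) cylinder(h = 110, r = 70);


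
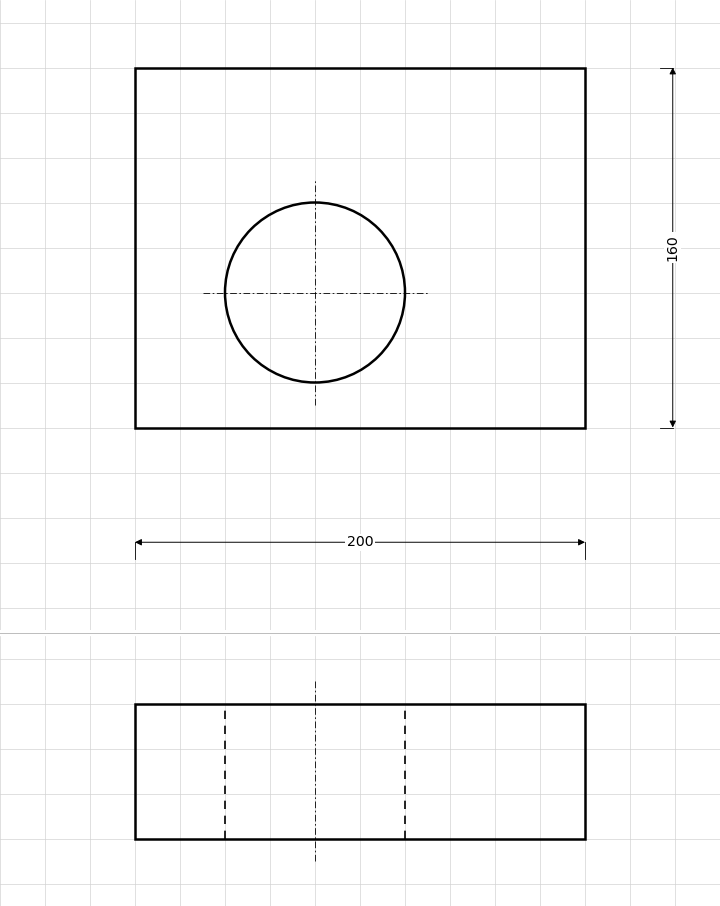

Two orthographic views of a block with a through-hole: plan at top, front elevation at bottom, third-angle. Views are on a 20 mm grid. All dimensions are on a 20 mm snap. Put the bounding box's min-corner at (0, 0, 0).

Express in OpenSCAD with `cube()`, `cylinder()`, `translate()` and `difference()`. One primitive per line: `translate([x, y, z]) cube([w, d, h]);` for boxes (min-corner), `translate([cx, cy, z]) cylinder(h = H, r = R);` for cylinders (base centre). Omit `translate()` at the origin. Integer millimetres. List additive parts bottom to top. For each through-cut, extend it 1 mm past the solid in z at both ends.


difference() {
  cube([200, 160, 60]);
  translate([80, 60, -1]) cylinder(h = 62, r = 40);
}


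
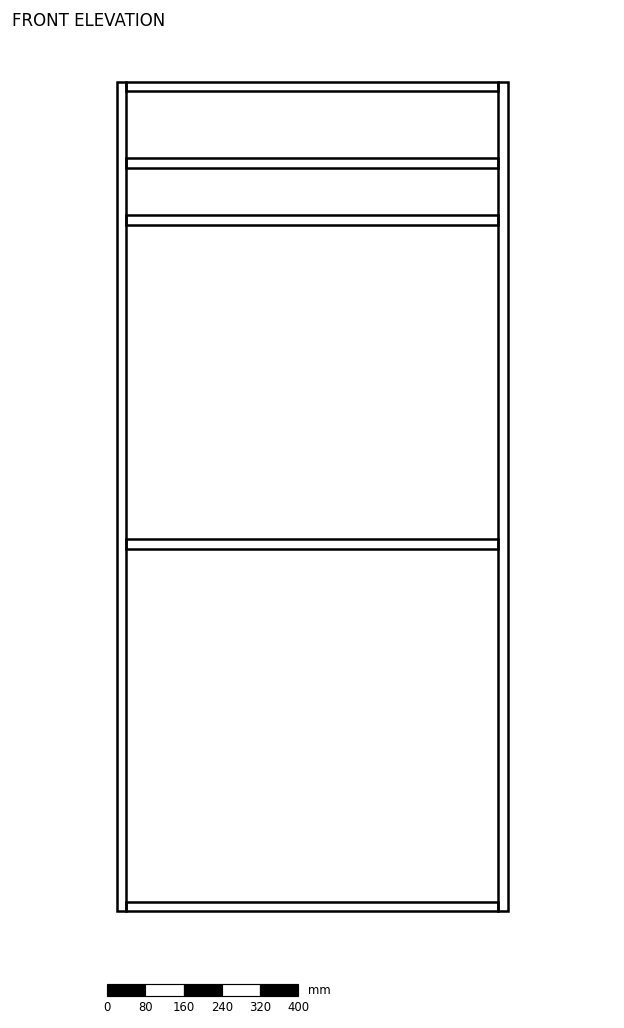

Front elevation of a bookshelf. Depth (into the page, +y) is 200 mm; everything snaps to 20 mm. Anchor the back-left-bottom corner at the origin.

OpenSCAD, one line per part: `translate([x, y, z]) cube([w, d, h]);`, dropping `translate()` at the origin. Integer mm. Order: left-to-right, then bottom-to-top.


cube([20, 200, 1740]);
translate([20, 0, 0]) cube([780, 200, 20]);
translate([20, 0, 760]) cube([780, 200, 20]);
translate([20, 0, 1440]) cube([780, 200, 20]);
translate([20, 0, 1560]) cube([780, 200, 20]);
translate([20, 0, 1720]) cube([780, 200, 20]);
translate([800, 0, 0]) cube([20, 200, 1740]);


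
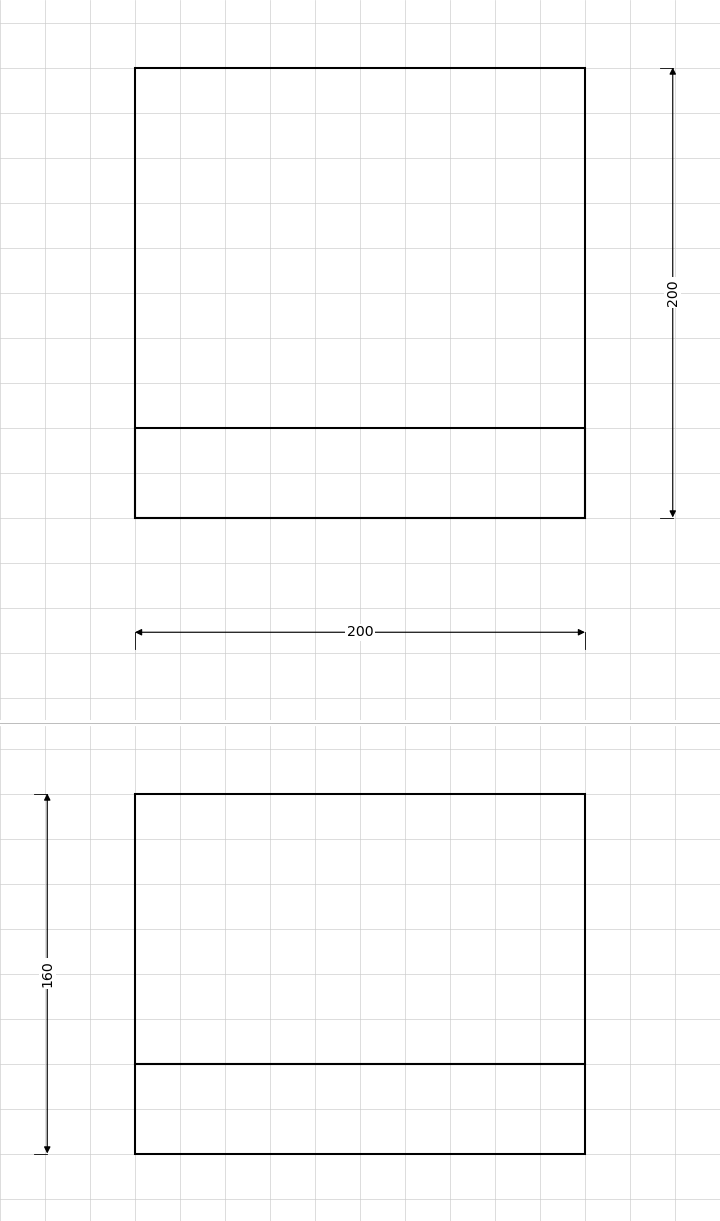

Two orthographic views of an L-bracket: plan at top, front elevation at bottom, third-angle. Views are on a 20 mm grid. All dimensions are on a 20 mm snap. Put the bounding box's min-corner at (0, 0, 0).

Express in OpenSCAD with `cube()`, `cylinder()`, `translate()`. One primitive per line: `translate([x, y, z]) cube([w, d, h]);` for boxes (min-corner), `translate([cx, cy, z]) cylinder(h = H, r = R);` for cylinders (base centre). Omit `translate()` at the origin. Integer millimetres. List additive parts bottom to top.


cube([200, 200, 40]);
translate([0, 0, 40]) cube([200, 40, 120]);
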